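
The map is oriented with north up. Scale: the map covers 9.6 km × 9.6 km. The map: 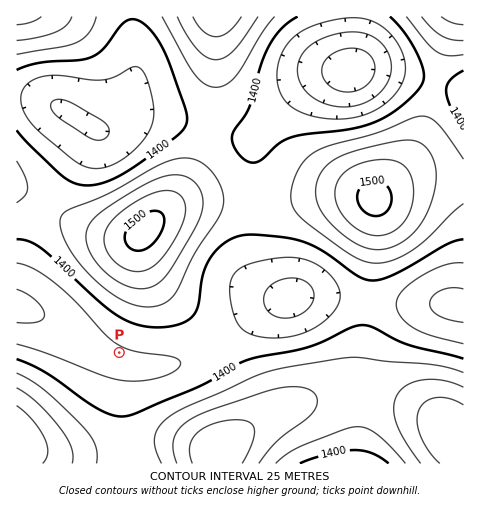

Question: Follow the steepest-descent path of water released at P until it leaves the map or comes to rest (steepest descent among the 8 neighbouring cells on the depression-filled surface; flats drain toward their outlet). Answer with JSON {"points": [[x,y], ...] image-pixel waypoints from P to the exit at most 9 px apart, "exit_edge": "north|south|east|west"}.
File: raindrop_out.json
{"points": [[119, 353], [110, 358], [101, 354], [91, 347], [82, 340], [73, 333], [63, 327], [54, 322], [45, 318], [35, 313], [26, 311], [17, 307]], "exit_edge": "west"}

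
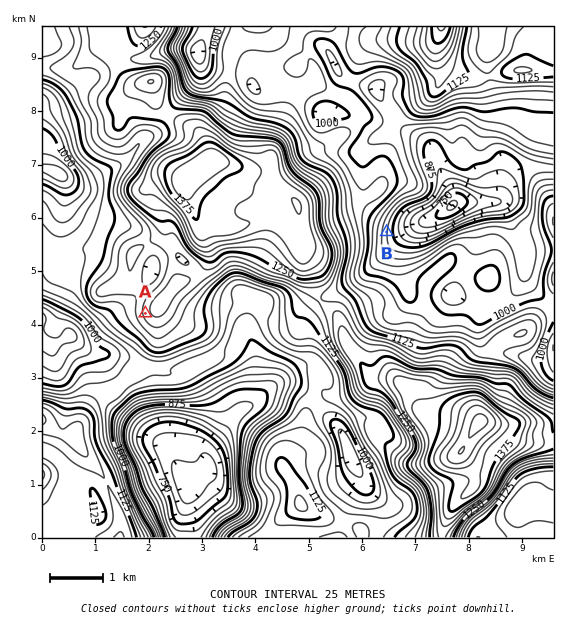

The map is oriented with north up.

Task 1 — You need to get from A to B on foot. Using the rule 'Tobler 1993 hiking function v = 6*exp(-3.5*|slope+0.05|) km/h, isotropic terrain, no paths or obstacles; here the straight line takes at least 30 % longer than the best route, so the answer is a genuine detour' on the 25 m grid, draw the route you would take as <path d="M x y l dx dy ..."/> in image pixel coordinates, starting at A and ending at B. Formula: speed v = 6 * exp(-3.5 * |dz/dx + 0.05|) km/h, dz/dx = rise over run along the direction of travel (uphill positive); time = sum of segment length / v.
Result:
<path d="M145 313l8-8 67-33 3-3 8-4 12 0 26 14 14 0 29 14 11 0 10-5 8-8 3-5 43-43"/>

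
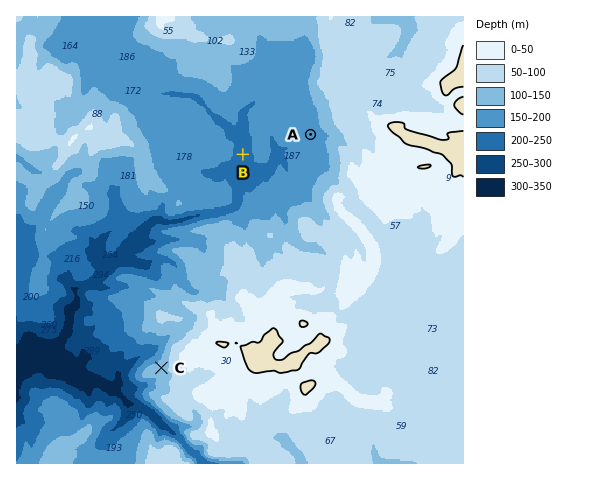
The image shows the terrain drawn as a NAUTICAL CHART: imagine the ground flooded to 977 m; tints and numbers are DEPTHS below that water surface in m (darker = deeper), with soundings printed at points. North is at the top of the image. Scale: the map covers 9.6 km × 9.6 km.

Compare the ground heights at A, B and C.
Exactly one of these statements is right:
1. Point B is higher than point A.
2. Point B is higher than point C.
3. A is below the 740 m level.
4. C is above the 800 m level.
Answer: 4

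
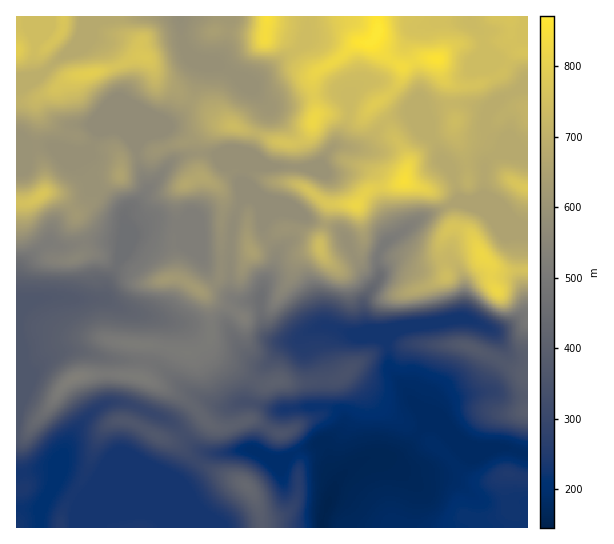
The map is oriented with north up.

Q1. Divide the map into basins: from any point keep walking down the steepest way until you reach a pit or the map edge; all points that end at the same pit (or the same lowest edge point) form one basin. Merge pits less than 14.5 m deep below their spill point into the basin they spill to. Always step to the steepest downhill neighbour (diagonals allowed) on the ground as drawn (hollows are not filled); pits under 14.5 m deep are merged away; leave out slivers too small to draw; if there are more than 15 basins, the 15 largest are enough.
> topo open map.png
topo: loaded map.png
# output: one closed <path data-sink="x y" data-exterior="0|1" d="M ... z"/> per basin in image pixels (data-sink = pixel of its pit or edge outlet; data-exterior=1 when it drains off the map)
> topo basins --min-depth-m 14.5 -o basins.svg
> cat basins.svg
<path data-sink="322 527" data-exterior="1" d="M527 16l-260 0-2 19 14 2 11 6 13 18 10 10 4 0-4 6 3 38-4 12-9 12-12 5-17-3-12-6-37-11-22-17-17-8-11-10-14-6-5-5-5-16-10-8-1-9-20-15-2-14-101 0-1 415 13 0 19-22 11-18 16-14 28-4 34 3 37 16 15 9 10 10 4 6-22 19-12 5 10 4 24 20 42 19 11 15 6 29 265 0z"/><path data-sink="41 527" data-exterior="1" d="M110 373l-31 3-9 4-11 11-11 18-19 22-13 2 0 94 245 1 0-10-5-19-11-15-42-19-24-20-10-4 12-5 20-17 2-2-4-6-16-14-34-17-12-4z"/><path data-sink="181 17" data-exterior="1" d="M266 16l-147 0 0 10 7 10 14 9 1 9 10 8 5 16 5 5 14 6 11 10 17 8 22 17 37 11 12 6 17 3 12-5 9-12 4-12-3-20 0-18 3-4-13-12-13-18-11-6-14-2z"/>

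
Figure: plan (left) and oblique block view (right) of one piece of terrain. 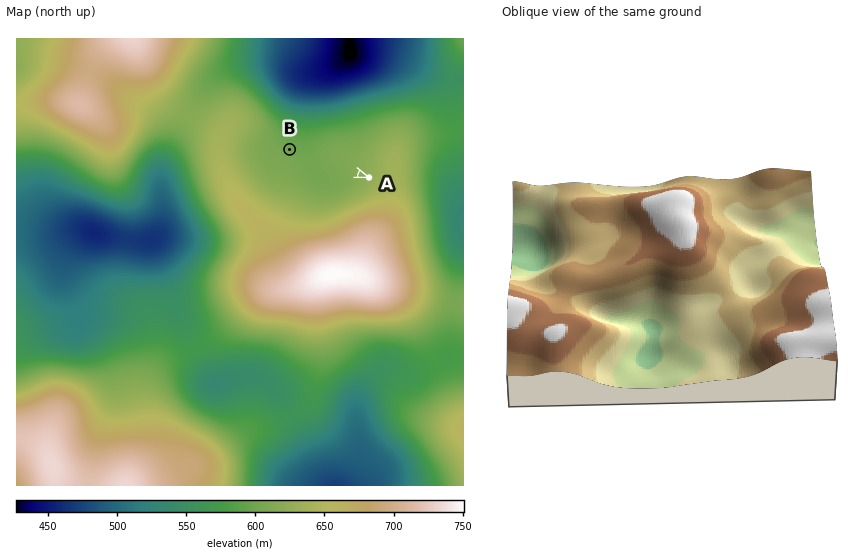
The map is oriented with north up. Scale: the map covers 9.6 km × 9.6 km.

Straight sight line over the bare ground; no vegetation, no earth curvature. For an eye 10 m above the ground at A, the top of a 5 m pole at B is visible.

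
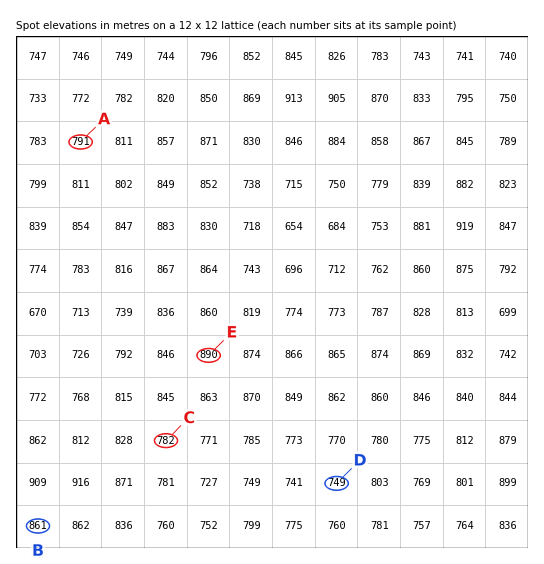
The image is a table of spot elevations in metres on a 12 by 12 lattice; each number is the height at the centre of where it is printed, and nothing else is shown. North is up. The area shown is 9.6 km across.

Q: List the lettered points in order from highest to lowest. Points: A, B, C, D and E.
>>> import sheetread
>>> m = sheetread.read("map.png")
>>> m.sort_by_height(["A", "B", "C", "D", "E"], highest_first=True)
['E', 'B', 'A', 'C', 'D']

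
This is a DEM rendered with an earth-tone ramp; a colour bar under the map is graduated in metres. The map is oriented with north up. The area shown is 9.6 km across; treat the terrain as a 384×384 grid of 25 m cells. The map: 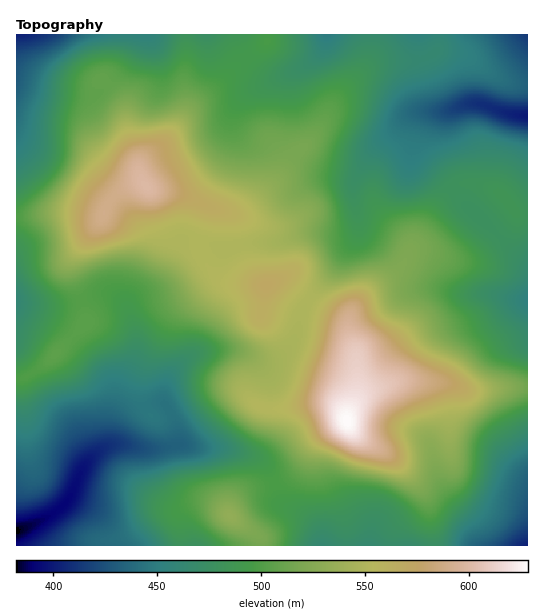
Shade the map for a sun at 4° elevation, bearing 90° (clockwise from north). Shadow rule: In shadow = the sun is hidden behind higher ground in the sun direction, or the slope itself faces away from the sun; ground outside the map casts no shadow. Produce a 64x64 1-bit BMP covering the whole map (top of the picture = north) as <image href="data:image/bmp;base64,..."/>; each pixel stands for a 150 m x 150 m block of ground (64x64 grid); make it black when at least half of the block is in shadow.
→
<image width="64" height="64" href="data:image/bmp;base64,Qk0+AgAAAAAAAD4AAAAoAAAAQAAAAEAAAAABAAEAAAAAAAACAAATCwAAEwsAAAIAAAAAAAAA////AAAAAAAAAAAAAAAAAAAAAAAAAAAAAAAAAAAAAAAAAACAAAAAAAAOAAAAAAAAAA4AAAAAAAAAgAAAAAAAAADAAAAAAAAAAOAAAAAAAAAAYAAAAAAAAAAAAAAAwAAAAAAAAAPAAAAAAAAAf4AAAAAAAAH/gAAAAAAAOf8AAAAAAAf4/wAAAAAAD/h+AAAAAAAf8H4AAAAAAD/gfgAAAAAAP8B+AAAAAAA/wD4AAAAAAA/APgAAAAAAA8A+AAAAAAAAQB4AAAAAAAAAHwAAAAAAAAAfAAAAAAAAAA8AAAAAAAAADwAAAAAAAAAHAAAAAAAAAAMAAAAAAAAAAAAAAAAAAAAAAAAAAAAAAAAAAAAAAAAAAAAAADgAAAAAAAAAeAAAAAAAAAB8AAAAAAAAAH4AAAAAAAAA/wAAAAAAAAB/AAAAAAAAAD8AAAAAAAAAPwAAAAAAAAA+AAAAAAAAAP8AAAAAAAAA/wAAAAAAAAD/AAAAAAAAAP+AAAAAAAAA/4AAAAAAAAB/mAAAAAAAAH8YAAAAAAAAfxgAAAAAAAA+GAAAAAAAAD4QAAAAAAAAHAAAAAAAAAAcAAAAAAAAABwAAAAAAAAAHAAAAAAAAAA8AAAAAAAAAD4AAAAAAAAAHgAAAAAAAAAOAAAAAAAAAAIAAAAAAAAAAAAAAAAAAAAAAAAAAAAAAA=="/>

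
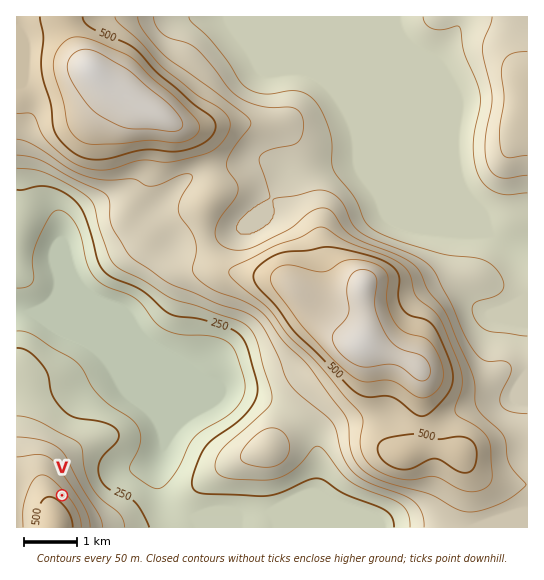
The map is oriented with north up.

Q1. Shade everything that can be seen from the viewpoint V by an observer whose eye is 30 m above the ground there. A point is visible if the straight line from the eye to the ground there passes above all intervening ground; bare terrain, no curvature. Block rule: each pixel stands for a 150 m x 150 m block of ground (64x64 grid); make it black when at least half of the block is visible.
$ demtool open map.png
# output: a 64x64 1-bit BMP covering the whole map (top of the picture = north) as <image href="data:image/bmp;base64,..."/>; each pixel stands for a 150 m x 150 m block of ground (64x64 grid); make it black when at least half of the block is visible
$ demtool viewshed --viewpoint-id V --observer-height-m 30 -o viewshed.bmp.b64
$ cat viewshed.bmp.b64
<image width="64" height="64" href="data:image/bmp;base64,Qk0+AgAAAAAAAD4AAAAoAAAAQAAAAEAAAAABAAEAAAAAAAACAAATCwAAEwsAAAIAAAAAAAAA////AAAAAAAAP////////wZ///////+DD////////4AP////////gA////////+AH////4///4Af////g/+HAB////+B/4MAH////wD/gAAP////AP+AAAf///8A/wAAB////wD+AAAP////APzAAB/w//+D/+AAf/D/////4AD/8f/////gAP///////+AA////////4AD////////gAP///////+AA////////wADw//////AAAED/////4AAAAf/////AAAAD/////8AAAA//////4AAAH/////zgAAA/////+OAAAP/////w8AAA/////+DwAAD/////wGAAAP////+AYAAA/////gAAAAD///+AAAAAAP///wAAAAAA////AAAAAAD///8AAAAAAP///4AAAAAA////gAAAAAD////AAAAAAP///+AAAAAA///+IAAAAAD///gAAAAAAP///AAAAAAA///+AAAAAAD///8AAAAAAP///4AAAAAA////wAAAAAD////gAAAAAP///+AAAAAA///wAAAAAAD//8AAAAAAAP//AAAAAAAA//wAAAAAAAB/+AAAAAAAAD/gAAAAAAAAP+AAAAAAAACfAAAAAAAAAMAAAAAAAAAAwAAAAAAAAADAAAAAAAAAAMAAAAAAAAAA4AAAAAAAAADgAAAAAAAAAA=="/>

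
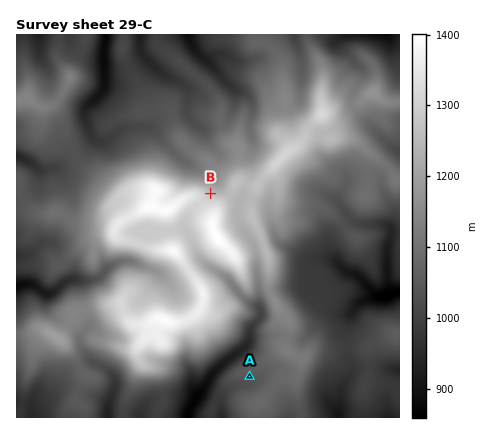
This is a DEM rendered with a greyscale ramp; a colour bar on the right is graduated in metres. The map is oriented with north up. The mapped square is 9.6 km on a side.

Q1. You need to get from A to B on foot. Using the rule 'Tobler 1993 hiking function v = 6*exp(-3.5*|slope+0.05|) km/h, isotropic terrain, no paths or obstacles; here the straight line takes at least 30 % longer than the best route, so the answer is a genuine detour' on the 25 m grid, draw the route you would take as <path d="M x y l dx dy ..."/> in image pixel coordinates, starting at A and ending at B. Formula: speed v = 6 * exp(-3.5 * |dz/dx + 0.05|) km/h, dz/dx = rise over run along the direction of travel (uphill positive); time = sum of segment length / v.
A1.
<path d="M250 376l12-26 0-20 6-12 0-12-10-20 0-24-12-24-2-2-16-32-4-4-14-6"/>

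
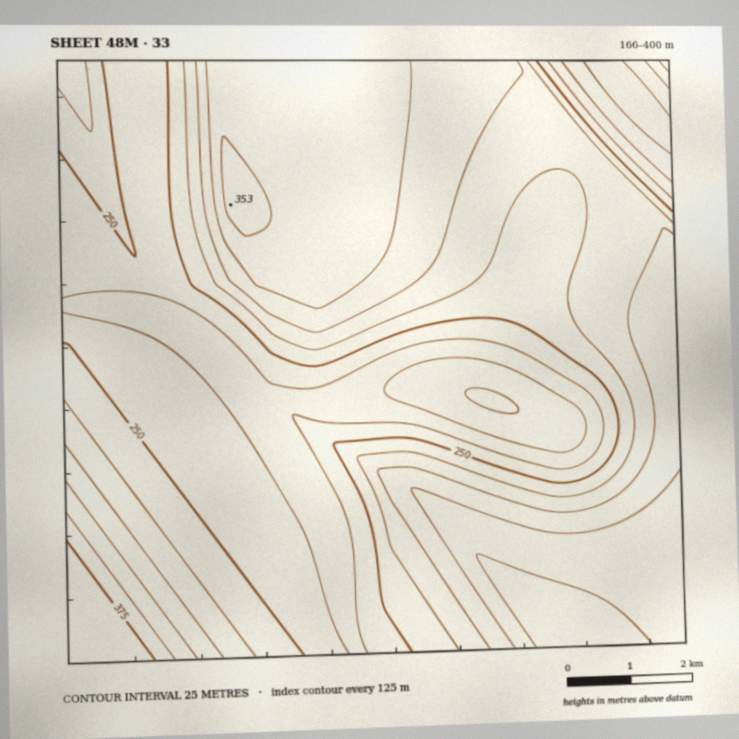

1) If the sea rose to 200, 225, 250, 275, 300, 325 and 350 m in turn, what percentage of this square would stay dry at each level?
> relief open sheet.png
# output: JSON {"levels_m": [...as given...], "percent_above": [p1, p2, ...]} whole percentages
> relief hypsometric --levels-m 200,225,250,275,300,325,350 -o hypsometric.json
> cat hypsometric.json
{"levels_m": [200, 225, 250, 275, 300, 325, 350], "percent_above": [95, 85, 66, 51, 35, 23, 5]}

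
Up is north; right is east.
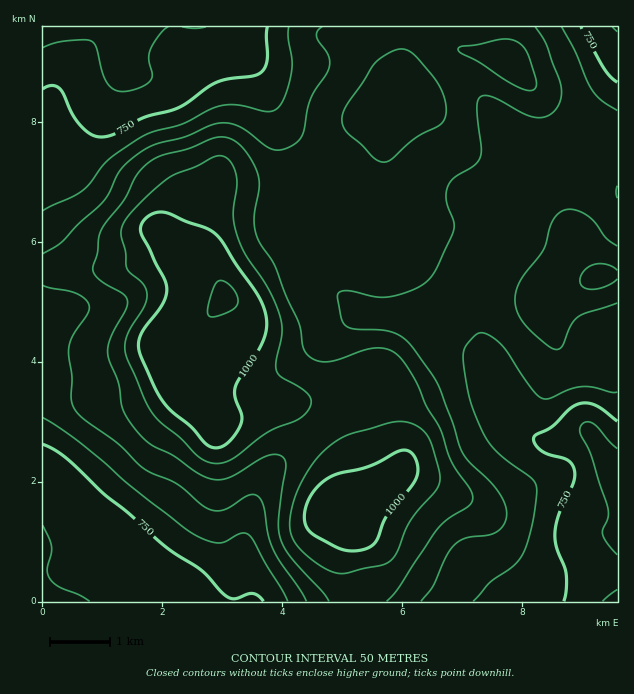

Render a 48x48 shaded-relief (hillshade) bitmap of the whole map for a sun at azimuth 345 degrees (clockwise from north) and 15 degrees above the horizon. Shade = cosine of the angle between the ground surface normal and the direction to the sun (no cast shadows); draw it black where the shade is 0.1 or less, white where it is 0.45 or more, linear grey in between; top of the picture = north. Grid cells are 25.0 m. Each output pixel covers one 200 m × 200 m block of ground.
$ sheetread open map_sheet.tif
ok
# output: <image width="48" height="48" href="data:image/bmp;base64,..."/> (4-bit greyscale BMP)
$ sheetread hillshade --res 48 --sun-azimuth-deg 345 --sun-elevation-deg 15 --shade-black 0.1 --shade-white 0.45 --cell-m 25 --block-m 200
<image width="48" height="48" href="data:image/bmp;base64,Qk32BAAAAAAAAHYAAAAoAAAAMAAAADAAAAABAAQAAAAAAIAEAAATCwAAEwsAABAAAAAAAAAAAAAAABEREQAiIiIAMzMzAERERABVVVUAZmZmAHd3dwCIiIgAmZmZAKqqqgC7u7sAzMzMAN3d3QDu7u4A////AGZmZmVVZmZVVVVEREVVRDRVZlVWZ2ZURGZmZmZVZmVVVVRDM0REMzRFZmVVZ3ZVVXd3d2ZmVVVVVVQyIzIiIjNFVVVVVnd2Znd3d3ZlVERFVVQyIyERIjMzREREVmeIh3d3d3ZlRDRFVVVDMzIiMzMzMzNEVWeIh3dmZmZURERERWdlRERERDMyIjNERVZ3d3dmZlVEREMzNXmXZVZlQzMzIjRFVEVmZnd2ZUREREQyNHmqh3d1QiIzM0VmVURFZ3d2VENEREQzNGm8uZiGQyI0RWd3ZURFZ3ZlVEMzREMiI2isy6mYdDI0aJmYdlRFd2VUREQzMyEAElebzKqql1RWiqqYiIZWdkREREQzMyAAATWKvLqrqXZnmqmZmqmHZTMzNERDMyEAABNXm7qquph3iZiJmZqYZDMzM0REMjMyERI1eaqqu6mHd4iIdmeHVDMzREVUIjVVQyI0V4mqq7qYd3eHUzNVQ0RFVWZUM0Z2ZVRFVniJmqqYd3d2UyESI2ZmZ3ZURGd3d3ZmZmd3iIiId3ZmVDEAE3eId3ZVVnd2Z4iIiHdmZniHd2ZVVUIAJId3d2ZVZmdmVWiZqph2Z4iIdmVVVUMjRXd3d2VWZmZlREaJq7upiJmYdmZmZVRFVoh3d3ZmdmVWUzRomrzMuqmId2ZmZlVmZ4iImamYd2VWVDNWiavN26mHd2ZmVVZmd4mZmszKmHZVVURWd4q8y5h3d3ZlREVVVXiZmr3sqYdUVWZ3d3iJiHZmZ3dlVURDM1Z3d5vMqYhlVneIh3ZlVURFZnd3d2UyETNERFaJmIiHeJiIh2VUMzNEVmeImYZCETM0RDRXd3eJmph3dlVEMzREVWeJmZh1Q2ZmZlVVZmeJqph2ZVVVREVVVVaJqYmpiKmYiHdmZneJmZh3ZmZmZVVVVVV4mYiru6qpmHZmeJmZiIh3eIiHdmVVVVVomHeJq6qqqYd3iaqod3h3eIiIdmZmZmZniId3iaq7zLupmqqXZmd3d3iId2Zmd3d3iZiIiaq8zd3cuqmGVVZmVWZ3d2Znd3d3eJmZmKq7zM3cuZh2VFVVVVVnd2Zmd3d3eImId5mqu7u7qYh2VVZmZmVmd2ZmZmZ3d3d2Zniau8zLqZh3d3eIh3ZmZmZlVVVnd3d2VWaJvO7t3LqYiImZmHdmZmZVRFZnd4h3ZVZ5re///+3LqZqpmHdmZVVVVWZ3d3d3Zmd4rN/////tyqqph3ZmZURFVmd2Zmd3d3eIms3v///+y6qph3ZmZVRFVmZlREZ3iIiIiazd7u7ty6qZiId2ZmVVZmZUMzVnmZh3iJq7zN3cuqqZmZmHd3ZmZlQzIzVomph3eJmqqrzMuqqZmqqYh3d3ZUMzNFZ4mpmHd4mIiau7uqmZmZmZiIiHVDMzVnd4mamId3h3d4mqqpmIiIiJmIiGVERVZ3d4iKqYdniHd4iZmIiHd3eJqZiHZmeIh3eIiJmYdniYh4iIiIh3d3eJqpmIiJqqmIiIiJmYd3iZiIiIiIiHd3iIqqmZmau7mIiIiA=="/>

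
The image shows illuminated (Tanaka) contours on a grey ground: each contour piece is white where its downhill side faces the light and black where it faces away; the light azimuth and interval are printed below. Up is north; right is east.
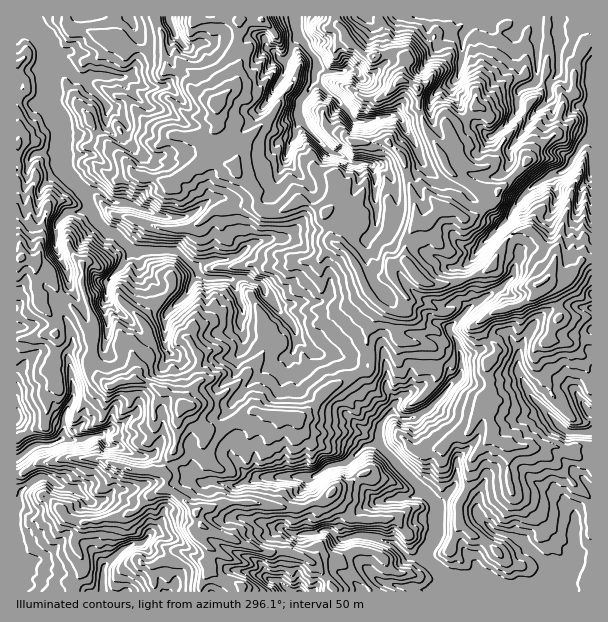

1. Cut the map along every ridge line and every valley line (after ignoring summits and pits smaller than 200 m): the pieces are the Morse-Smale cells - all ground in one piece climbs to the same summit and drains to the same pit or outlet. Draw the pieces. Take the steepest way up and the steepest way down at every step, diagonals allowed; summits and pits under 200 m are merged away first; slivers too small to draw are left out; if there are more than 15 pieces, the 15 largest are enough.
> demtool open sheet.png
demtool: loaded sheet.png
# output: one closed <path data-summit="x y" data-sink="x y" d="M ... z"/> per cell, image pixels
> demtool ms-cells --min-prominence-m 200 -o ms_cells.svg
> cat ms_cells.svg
<path data-summit="546 279" data-sink="545 591" d="M530 230l-8 0-10 5-7 7-11 21-8 8-21 9-19 4-15 0-11-4-13-18-11 0-5 2 0 9-2 3-11 2-12 9 1 4 15 17-15 25 1 33-10 9 18 27 14 12-10 11-1 18-13 2-20 17 3 8 17 21 11 9 3 1-15 5-7 7 0 23-10 3 7 18 21 21-13 14 229-1 0-331-10 0-16 22-11 1-8-5 7-15 0-9-6-4z"/><path data-summit="546 279" data-sink="17 17" d="M239 16l-222 0-1 170 5 1 5-4 2-19 7-10 25-3 2 17-22 23-3 18 4 5 16 8 11-10 12 0 10-4 6 11 12 13 6 2 20 18 4 0 2 14 37 36 9-6 12-22 11 4 22 0 11 28 0 11-2 6 2 10 4 4 6 1 18 16 9 4 9-2 6-5 3-13 17 16 22 1 9 3 11 14 4 1 8-7-1-33 15-27-15-15-17-36-19-15 0-13-6-12 1-3-21-10-8 0-19 10-17-1-3-4 0-7-5-11-17-16-1-6-7-3-5-5-6-24 0-30 3-6 16-15 2-22-3-5 0-7 5-17z"/><path data-summit="546 279" data-sink="489 17" d="M591 16l-255 1 1 7 7 8 6 12 13 10 8 2 25-2 12 8-5 7-1 11 16 9 2 22 4 14 16 27 6 15 13 11 15 8 17 2 7 4-4 11-20 14-9 1-13-8-9-2-15 15-13 1-9 19-2 15 16 22 11 4 15 0 19-4 18-8 11-9 11-21 11-10 6-2 11 2 9 13 12 9 0 9-7 15 8 5 11-1 16-22 10-2z"/><path data-summit="546 279" data-sink="296 17" d="M335 16l-72 0-2 3-21 1 0 13-5 17 0 7 3 5-2 22-16 15-3 6 0 30 6 24 5 5 5 0 3 9 17 16 3 5 2 13 3 4 17 1 19-10 8 0 21 10-1 3 6 12 0 13 19 15 11 20 3 10 2 1 12-8 11-2 2-3 1-9 14-3 0-18 10-20 12 0 15-15 9 2 13 8 9-1 20-14 4-11-7-4-17-2-19-11-9-8-6-15-16-27-4-14-2-22-16-9 0-6 6-12-12-8-10 0-8 2-15-2-13-10-6-12-7-8z"/><path data-summit="183 407" data-sink="17 17" d="M60 151l-25 3-7 10-2 19-10 5 0 70 7 0 12 2 15 10 8 24 16 15 11 20 11 6-4 28 5 11 10 11 4 1 8-4 9-2 12 0 10 4 24 12 9 10 5 0 18 27 6-5 10-1 32-17 22 6 26 0 28-28 28-14-13-16-9-3-22-1-17-16-3 13-6 5-9 2-9-4-18-16-6-1-4-4-2-10 2-6 0-11-11-28-22 0-11-4-12 22-9 6-37-36-2-14-4 0-20-18-6-2-12-13-6-11-10 4-12 0-11 10-16-8-4-5 3-18 22-23z"/><path data-summit="183 407" data-sink="17 584" d="M23 258l-7 2 0 160 8 9 7 18-15 12 0 44 3-3 1-9 15-11 7-4 15 10 17 2 18 14 8 10 3 10 0 12-6 14 0 6 7 11 19-17 9-4 11 0 6 6 10 3 4 5 0 14-3 9 4 11 36 0 2-10 6-10 0-12 3-11-13-15 0-4 4-5-6-13-17-16-13-7 2-10-6-6 13-24 3-14 0-18 6-10-10-11-28-14-18-2-9 2-8 4-4-1-10-11-5-11 4-28-11-6-11-20-16-15-8-24-15-10z"/><path data-summit="183 407" data-sink="545 591" d="M357 374l-27 14-25 27-8 3-30-3-13-5-32 17-10 1-6 5-12-14-4-11-5-2-7 11 0 18-3 14-13 24 6 6-2 10 7 3 15 12 8 8 4 12 4 4 63 25 23-1 12 4 15 9 9 12 7-5 8 0 6 4 15 16 14-14-21-21-7-18 10-3 0-23 7-7 15-5-3-1-11-9-17-21-3-8 20-17 13-2 1-18 10-11-14-12z"/><path data-summit="546 279" data-sink="17 584" d="M44 476l-9 4-12 8-7 16 1 88 146-1-3-10 3-9 0-14-4-5-10-3-6-6-11 0-9 4-19 17-7-11 0-6 6-14 0-12-5-13-24-21-17-2z"/><path data-summit="183 407" data-sink="299 591" d="M203 526l-5 4 0 4 13 15-3 20 10 8 24 9 1 6 69 0 14-14-9-13-15-9-12-4-23 1-51-19z"/><path data-summit="183 407" data-sink="545 591" d="M209 570l-7 12-1 10 41-1 0-5-18-6z"/><path data-summit="546 279" data-sink="545 591" d="M341 572l-8 0-7 6 9 14 26-1-14-15z"/><path data-summit="546 279" data-sink="17 584" d="M17 421l0 37 14-11-7-18z"/><path data-summit="546 279" data-sink="299 591" d="M327 578l-6 4-8 9 20 1 1-4z"/>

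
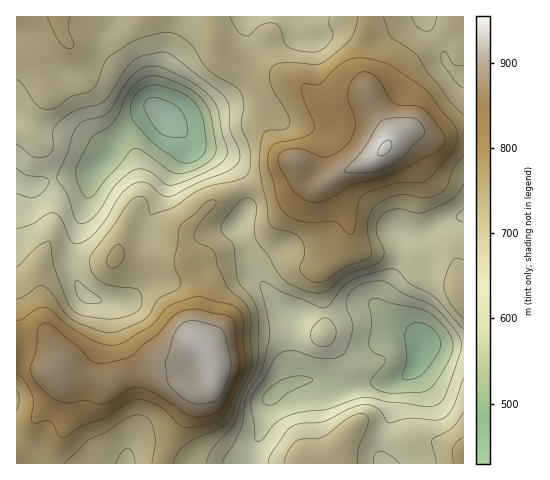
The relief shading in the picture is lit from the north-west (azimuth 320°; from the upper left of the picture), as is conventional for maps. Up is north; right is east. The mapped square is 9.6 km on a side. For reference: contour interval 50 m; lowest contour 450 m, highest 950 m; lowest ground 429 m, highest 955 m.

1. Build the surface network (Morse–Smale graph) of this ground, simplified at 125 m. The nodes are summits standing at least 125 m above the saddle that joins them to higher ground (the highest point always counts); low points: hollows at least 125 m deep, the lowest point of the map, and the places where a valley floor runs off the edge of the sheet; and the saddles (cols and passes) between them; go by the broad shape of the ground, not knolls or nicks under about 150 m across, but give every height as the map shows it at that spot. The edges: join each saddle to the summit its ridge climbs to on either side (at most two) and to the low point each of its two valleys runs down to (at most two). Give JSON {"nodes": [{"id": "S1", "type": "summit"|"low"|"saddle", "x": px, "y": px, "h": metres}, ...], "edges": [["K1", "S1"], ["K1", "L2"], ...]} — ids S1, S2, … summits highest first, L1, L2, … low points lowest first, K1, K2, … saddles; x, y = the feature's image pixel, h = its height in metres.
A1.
{"nodes": [
{"id": "S1", "type": "summit", "x": 385, "y": 148, "h": 955},
{"id": "S2", "type": "summit", "x": 203, "y": 347, "h": 939},
{"id": "S3", "type": "summit", "x": 463, "y": 454, "h": 777},
{"id": "L1", "type": "low", "x": 162, "y": 117, "h": 429},
{"id": "L2", "type": "low", "x": 419, "y": 351, "h": 476},
{"id": "K1", "type": "saddle", "x": 166, "y": 451, "h": 765},
{"id": "K2", "type": "saddle", "x": 245, "y": 188, "h": 717},
{"id": "K3", "type": "saddle", "x": 252, "y": 455, "h": 612},
{"id": "K4", "type": "saddle", "x": 53, "y": 180, "h": 601}],
"edges": [["K1", "S2"], ["K1", "L1"], ["K1", "L2"], ["K2", "S1"], ["K2", "S2"], ["K2", "L1"], ["K2", "L2"], ["K3", "S2"], ["K3", "S3"], ["K3", "L2"], ["K4", "S1"], ["K4", "S2"], ["K4", "L1"]]}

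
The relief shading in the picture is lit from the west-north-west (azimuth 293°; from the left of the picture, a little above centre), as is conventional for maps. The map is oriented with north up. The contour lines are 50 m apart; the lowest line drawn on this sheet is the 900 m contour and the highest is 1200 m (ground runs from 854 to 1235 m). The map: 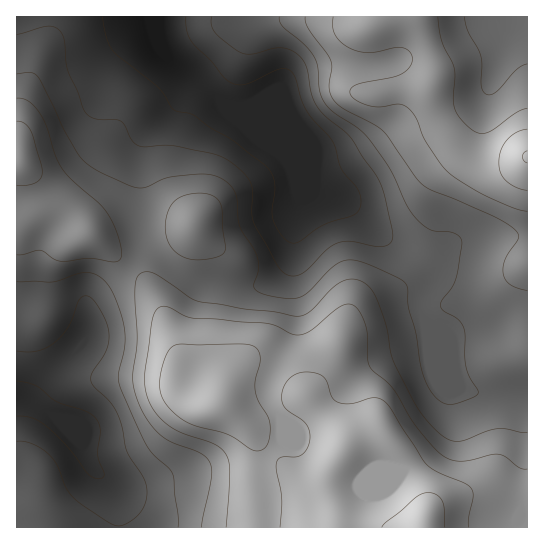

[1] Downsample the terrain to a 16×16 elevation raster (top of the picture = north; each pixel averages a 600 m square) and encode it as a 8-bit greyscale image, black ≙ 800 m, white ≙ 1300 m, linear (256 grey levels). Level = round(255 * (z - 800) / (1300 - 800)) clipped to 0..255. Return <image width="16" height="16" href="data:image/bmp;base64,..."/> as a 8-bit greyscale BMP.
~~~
<image width="16" height="16" href="data:image/bmp;base64,Qk02BQAAAAAAADYEAAAoAAAAEAAAABAAAAABAAgAAAAAAAABAAATCwAAEwsAAAABAAAAAAAAAAAAAAEBAQACAgIAAwMDAAQEBAAFBQUABgYGAAcHBwAICAgACQkJAAoKCgALCwsADAwMAA0NDQAODg4ADw8PABAQEAAREREAEhISABMTEwAUFBQAFRUVABYWFgAXFxcAGBgYABkZGQAaGhoAGxsbABwcHAAdHR0AHh4eAB8fHwAgICAAISEhACIiIgAjIyMAJCQkACUlJQAmJiYAJycnACgoKAApKSkAKioqACsrKwAsLCwALS0tAC4uLgAvLy8AMDAwADExMQAyMjIAMzMzADQ0NAA1NTUANjY2ADc3NwA4ODgAOTk5ADo6OgA7OzsAPDw8AD09PQA+Pj4APz8/AEBAQABBQUEAQkJCAENDQwBEREQARUVFAEZGRgBHR0cASEhIAElJSQBKSkoAS0tLAExMTABNTU0ATk5OAE9PTwBQUFAAUVFRAFJSUgBTU1MAVFRUAFVVVQBWVlYAV1dXAFhYWABZWVkAWlpaAFtbWwBcXFwAXV1dAF5eXgBfX18AYGBgAGFhYQBiYmIAY2NjAGRkZABlZWUAZmZmAGdnZwBoaGgAaWlpAGpqagBra2sAbGxsAG1tbQBubm4Ab29vAHBwcABxcXEAcnJyAHNzcwB0dHQAdXV1AHZ2dgB3d3cAeHh4AHl5eQB6enoAe3t7AHx8fAB9fX0Afn5+AH9/fwCAgIAAgYGBAIKCggCDg4MAhISEAIWFhQCGhoYAh4eHAIiIiACJiYkAioqKAIuLiwCMjIwAjY2NAI6OjgCPj48AkJCQAJGRkQCSkpIAk5OTAJSUlACVlZUAlpaWAJeXlwCYmJgAmZmZAJqamgCbm5sAnJycAJ2dnQCenp4An5+fAKCgoAChoaEAoqKiAKOjowCkpKQApaWlAKampgCnp6cAqKioAKmpqQCqqqoAq6urAKysrACtra0Arq6uAK+vrwCwsLAAsbGxALKysgCzs7MAtLS0ALW1tQC2trYAt7e3ALi4uAC5ubkAurq6ALu7uwC8vLwAvb29AL6+vgC/v78AwMDAAMHBwQDCwsIAw8PDAMTExADFxcUAxsbGAMfHxwDIyMgAycnJAMrKygDLy8sAzMzMAM3NzQDOzs4Az8/PANDQ0ADR0dEA0tLSANPT0wDU1NQA1dXVANbW1gDX19cA2NjYANnZ2QDa2toA29vbANzc3ADd3d0A3t7eAN/f3wDg4OAA4eHhAOLi4gDj4+MA5OTkAOXl5QDm5uYA5+fnAOjo6ADp6ekA6urqAOvr6wDs7OwA7e3tAO7u7gDv7+8A8PDwAPHx8QDy8vIA8/PzAPT09AD19fUA9vb2APf39wD4+PgA+fn5APr6+gD7+/sA/Pz8AP39/QD+/v4A////AGRbS0lYdJWut8TExNTHraRbSzZAXHGRrrXAvbq+tqqhTTkzT3CFn7KyvMW/r42OjzMwOF+ZusK3sri8uo5ucXM0PU11r7zAs7O0qpxyZWhtS0NHcKm0tLKorKeHaWVseF1TSHCdnJiSiJWfgGZlanNjXlp5h3pyaFxwh3JlZm59fYKCfHuCfGNATV9YXmVtgoyNjXZ7kX1NLzM6SGJqcoSUinhqbnxwRywrMk90hZiqn3liV1dXTjYqKz9miZ2mv5JnUkxBOjAqKjdgg5eel6h2V0hFNSwsLCxfk5ugnYWKYE8+MyIlPEI9bZGWnZuBfU5LOSUdN05WZIijqKORfXk="/>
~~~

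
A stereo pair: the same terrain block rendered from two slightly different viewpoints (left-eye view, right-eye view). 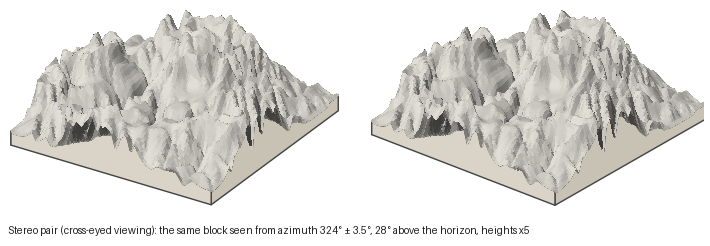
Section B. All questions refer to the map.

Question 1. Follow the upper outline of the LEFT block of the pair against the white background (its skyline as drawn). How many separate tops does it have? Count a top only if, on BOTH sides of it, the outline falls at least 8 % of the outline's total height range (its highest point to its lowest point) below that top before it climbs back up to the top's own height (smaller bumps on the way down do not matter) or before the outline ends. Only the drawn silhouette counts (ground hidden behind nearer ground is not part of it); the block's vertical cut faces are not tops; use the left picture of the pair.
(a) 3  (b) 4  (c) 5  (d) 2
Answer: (a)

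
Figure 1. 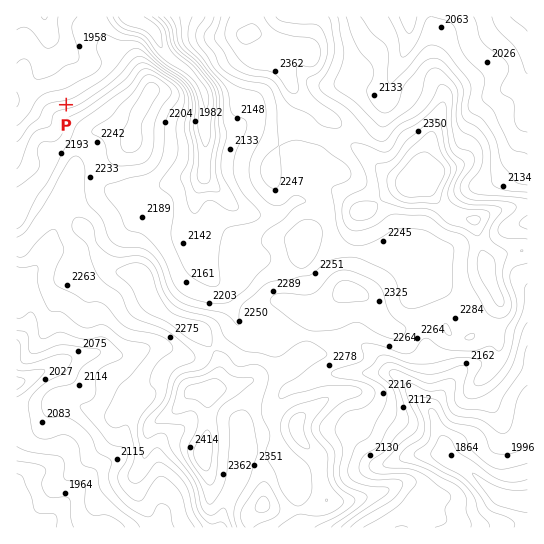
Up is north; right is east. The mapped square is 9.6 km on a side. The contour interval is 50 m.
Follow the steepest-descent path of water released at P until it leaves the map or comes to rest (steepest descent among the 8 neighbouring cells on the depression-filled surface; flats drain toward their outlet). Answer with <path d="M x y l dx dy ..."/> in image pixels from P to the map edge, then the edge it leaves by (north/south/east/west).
<path d="M66 105l0-19-3-4-16-16 0-39-1-1 0-5-1-2 0-2"/>
exit: north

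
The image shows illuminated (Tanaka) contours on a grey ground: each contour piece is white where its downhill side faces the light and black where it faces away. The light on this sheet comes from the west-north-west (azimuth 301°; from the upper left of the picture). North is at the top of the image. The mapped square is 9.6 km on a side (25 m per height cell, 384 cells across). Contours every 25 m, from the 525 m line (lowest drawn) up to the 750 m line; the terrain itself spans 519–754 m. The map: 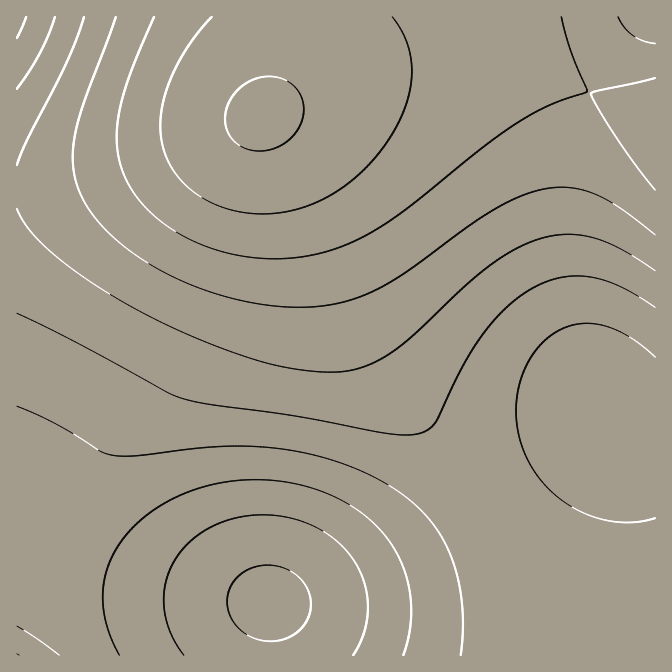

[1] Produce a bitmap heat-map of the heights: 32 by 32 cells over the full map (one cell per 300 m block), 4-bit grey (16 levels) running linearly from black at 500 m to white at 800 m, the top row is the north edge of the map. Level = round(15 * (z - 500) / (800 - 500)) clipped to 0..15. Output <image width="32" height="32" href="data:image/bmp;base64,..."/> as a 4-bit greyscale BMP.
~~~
<image width="32" height="32" href="data:image/bmp;base64,Qk12AgAAAAAAAHYAAAAoAAAAIAAAACAAAAABAAQAAAAAAAACAAATCwAAEwsAABAAAAAAAAAAAAAAABEREQAiIiIAMzMzAERERABVVVUAZmZmAHd3dwCIiIgAmZmZAKqqqgC7u7sAzMzMAN3d3QDu7u4A////ADRERDMiIREiIzRFVVVVVVVEREMzIhEREiM0RVVVVVVVRERDMiIRERIiNEVVVVVVVUREQzIiERESIzRFVWVVVVVEREMzIiEREiM0RVVlVVVVREREMyIiIiIzRFVVZVVVVUREREMzIiIjNERVVlVVVVVEREREMzMzM0RFVWZVVVVVRFVURERERERFVVZmVVVVVUVVVVVURERVVVZmZlVVVVVVVVVVVVVVVWZmZmZVVUREVVVVZmZmZmZmZmZmVVRERFVVZmZmZmd3d3dmZlVURERVZmZmd3d3d3d3dmZVVERFZmZmZ3d3eIiHd3dmVVRERWZmZ3d3iIiIiId3ZmVVVVVmZ3d3iIiIiIiId3ZmVVVWZ3d3iIiZmZmZiId3ZmVWZnd3iIiZmZmZmZiId3ZmZmd3eIiZmaqqqqmZmIh3d3d3eIiJmaqqqqqqqZmIh3d3iHiImaqru7u7qqqZmIiIiImIiZqqu7u7u7uqqZmYiImZiImaq7zMzMu7uqqpmZmZmoiZqrvMzMzMy7uqqpmZmaqImaq7zM3czMy7uqqqqqqqeImqu8zN3czMu7uqqqqqq3iJqrvMzd3MzLu7uqqqqqpniZq7zM3dzMzLu7uqqqqqZ4iaq7zMzMzMy7u7qqqqqmZ4mau8zMzMzLu7u6qqqZlWeImqu8zMzMu7u7uqqqmY"/>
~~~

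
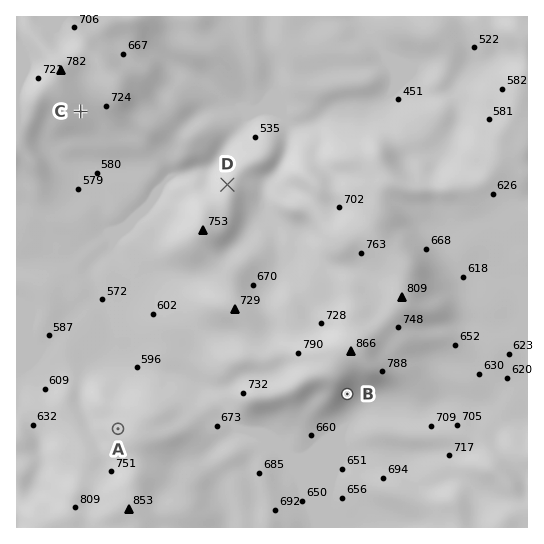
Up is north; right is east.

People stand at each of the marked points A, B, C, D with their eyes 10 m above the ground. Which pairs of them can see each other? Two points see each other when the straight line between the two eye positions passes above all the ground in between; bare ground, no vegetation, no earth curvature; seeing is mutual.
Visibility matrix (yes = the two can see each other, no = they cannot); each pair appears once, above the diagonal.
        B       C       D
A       no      yes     no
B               no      no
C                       yes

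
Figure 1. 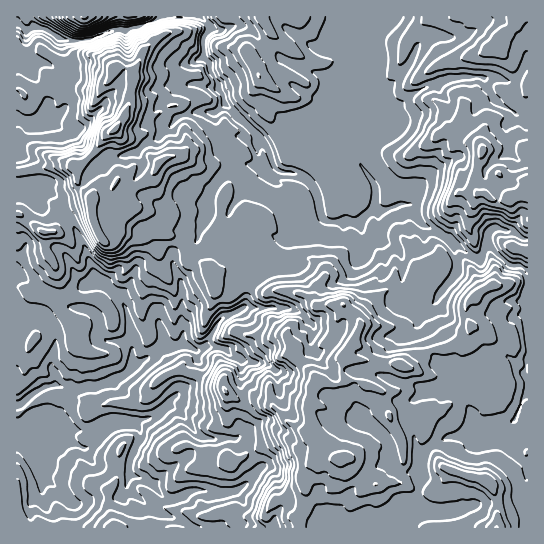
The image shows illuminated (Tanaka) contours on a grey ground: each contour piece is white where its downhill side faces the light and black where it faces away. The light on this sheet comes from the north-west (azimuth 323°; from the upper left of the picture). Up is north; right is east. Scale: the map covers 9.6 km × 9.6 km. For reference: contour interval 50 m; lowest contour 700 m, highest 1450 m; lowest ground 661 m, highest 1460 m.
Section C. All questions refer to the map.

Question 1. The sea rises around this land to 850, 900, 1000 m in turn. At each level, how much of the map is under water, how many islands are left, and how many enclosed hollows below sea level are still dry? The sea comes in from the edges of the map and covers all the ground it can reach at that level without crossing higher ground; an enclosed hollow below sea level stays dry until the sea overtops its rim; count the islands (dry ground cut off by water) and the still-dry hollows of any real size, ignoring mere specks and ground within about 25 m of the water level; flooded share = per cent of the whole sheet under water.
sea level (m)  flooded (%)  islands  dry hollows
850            12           0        0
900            18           0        0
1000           28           0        0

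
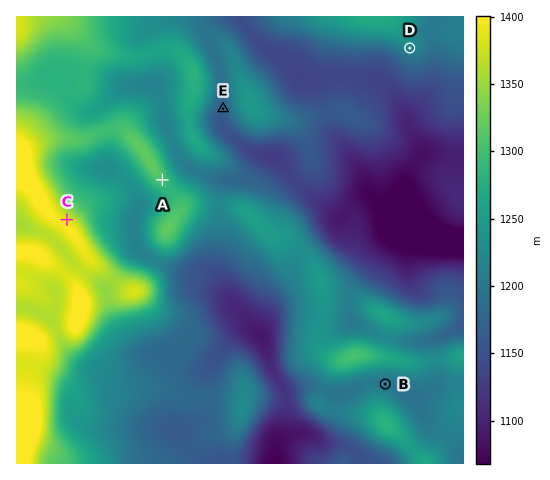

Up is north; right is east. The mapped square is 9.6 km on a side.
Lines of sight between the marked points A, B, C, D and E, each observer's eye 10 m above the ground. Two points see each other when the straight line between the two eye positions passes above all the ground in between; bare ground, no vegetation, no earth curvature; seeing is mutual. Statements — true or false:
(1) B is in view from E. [false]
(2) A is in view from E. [false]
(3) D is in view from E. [false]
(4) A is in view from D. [true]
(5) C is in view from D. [true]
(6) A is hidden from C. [false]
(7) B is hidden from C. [true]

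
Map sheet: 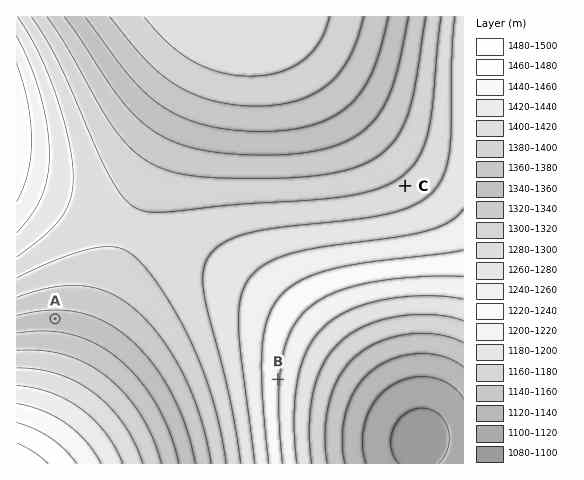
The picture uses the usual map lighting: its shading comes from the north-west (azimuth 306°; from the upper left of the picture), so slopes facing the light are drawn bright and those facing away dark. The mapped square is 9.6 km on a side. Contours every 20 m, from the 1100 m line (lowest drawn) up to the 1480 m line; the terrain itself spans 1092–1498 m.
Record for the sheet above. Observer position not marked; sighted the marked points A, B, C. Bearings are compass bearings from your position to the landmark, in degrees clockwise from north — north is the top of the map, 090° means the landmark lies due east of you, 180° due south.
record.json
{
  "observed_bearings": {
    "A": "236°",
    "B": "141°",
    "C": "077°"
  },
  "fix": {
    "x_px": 167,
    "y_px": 242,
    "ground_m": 1295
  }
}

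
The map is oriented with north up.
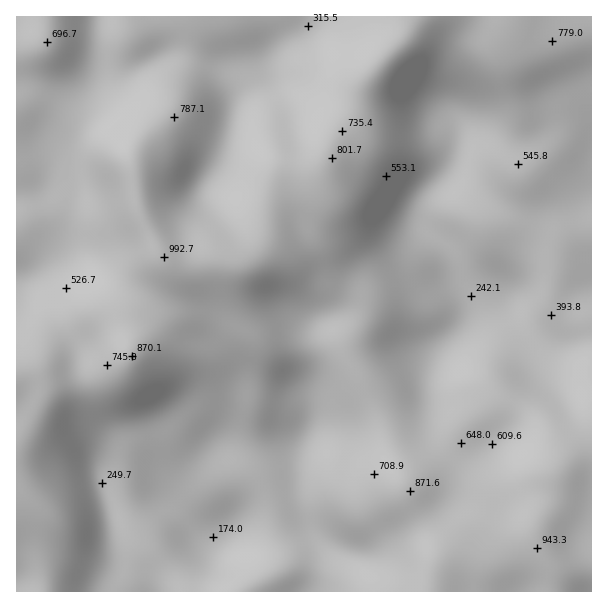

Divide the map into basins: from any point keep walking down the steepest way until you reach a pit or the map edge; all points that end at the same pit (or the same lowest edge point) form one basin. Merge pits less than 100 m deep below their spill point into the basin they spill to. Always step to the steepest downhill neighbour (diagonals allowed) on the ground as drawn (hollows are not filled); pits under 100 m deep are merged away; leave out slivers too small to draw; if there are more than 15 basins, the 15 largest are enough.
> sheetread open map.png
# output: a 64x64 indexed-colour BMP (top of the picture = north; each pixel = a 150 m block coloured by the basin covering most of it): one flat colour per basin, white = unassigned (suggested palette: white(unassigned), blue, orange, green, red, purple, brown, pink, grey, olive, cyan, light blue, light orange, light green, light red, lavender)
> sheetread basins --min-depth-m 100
<image width="64" height="64" href="data:image/bmp;base64,Qk12CAAAAAAAAHYAAAAoAAAAQAAAAEAAAAABAAQAAAAAAAAIAAATCwAAEwsAABAAAAAAAAAA////ALR3HwAOf/8ALKAsACgn1gC9Z5QAS1aMAMJ34wB/f38AIr28AM++FwDox64AeLv/AIrfmACWmP8A1bDFACIiIiIiIiIiIiIiIiIiIiIiIiIiIiIiIiIiIiIiIiIiIiIiIiIiIiIiIiIiIiIiIiIiIiIiIiIiIiIiIiIiIiIiIiIiIiIiIiIiIiIiIiIiIiIiIiIiIiIiIiIiIiIRESIiIiIiIiIiIiIiIiIiIiIiIiIiIiIiIRERESIiIRERIiIiIiIiIiIiIiIiIiIiIiIiIiIiIiIhERERESIREREiIiIiIiIiIiIiIiIiIiIiIiIiIiIiIiERERERERERESIiIiIiIiIiIiIiIiIiIiIiIiIiIiIiIRERERERERERIiIiIiIiIiIiIiIiIiIiIiIiIiIiIiIREREREREREREiIiIiIiIiIiIiIiIiIiIiIiIiIiIiIhERERERERERESIiIiIiIiIiIiIiIiIiIiIiIiIiIiIhERERERERERERIiIiIiIiIiIiIiIiIiIiIiIiIiIiIhEREREREREREREiIiIiIiIiIiIiIiIiIiIiIiIiIiIiERERERERERERESIiIiIiIiIiIiIiIiIiIiIiIiIiIiERERERERERERERIiIiIiIiIiIiIiIiIiIiIiIiIiIiIREREREREREREREiIiIiIiIiIiIiIiIiIiIiIiIiIiIRERERERERERERESIiIiIiIiIiIiIiIiIiIiIiIiIiIhERERERERERERERIiIiIiIiIiIiIiIiIiIiIiIiIiIiEREREREREREREREiIiIiIiIiIiIiIiIiIiIiIiIiIiIRERERERERERERESIiIiIiIiIiIiIiIiIiIiIiIiIiIRERERERERERERERIiIiIiIiIiIiIiIiIiIiIiIiIiIhEREREREREREREREiIiIiIiIiIiIiIiIiIiIiIiIiIiERERERERERERERESIiIiIiIiIiIiIiIiIiIiIiIiIiERERERERERERERERIiIiIiIiIiIiIiIiIiIiIiIiIiIREREREREREREREREiRERCIiIiIiIiIiIiIiIiIiIiIREREREREREREREREUREREREIiIiIiIiIiIiIiIiIiIRERERERERERERERERREREREREIiIiIiIiIiIiIiIiIhERERERERERERERERFERERERERCIiIiIiIiIiIiIiIhEREREREREREREREREUREREREREQiIiIiIiIiIiIiIiERERERERERERERERERRERERERERCIiIiIiIiIiIiIiIRERERERERERERERERFEREREREREQiIiIiIiIiIiIiIhEREREREREREREREREUREREREREREIiIiIiIiIiIiIhERERERERERERERERERRERERERERERCIiIiIiIiIiIiERERERERERERERERERFEREREREREREIiIiIiIiIiIiEREREREREREREREREREUREREREREREQiIiIiIiIiIiIRERERERERERERERERERREREREREREREIiIiIiIiIiERERERERERERERERERERFEREREREREREQiIiIiIiIiEREREREREREREREREREREUREREREREREQzMyMzMiIiERERERERERERERERERERERREREREREREQzMzMzMzERERERERERERERERERERERERFERERERERERDMzMzMzMREREREREREREREREREREREREURERERERERDMzMzMzMzERERERERERERERERERERERERREREREREREMzMzMzMzMRERERERERERERERERERERERFEREREREREMzMzMzMzMxEREREREREREREREREREREREUREREREREQzMzMzMzMzERERERERERERERERERERERERRERERERERDMzMzMzMzMxERERERERERERERERERERERFEREREREREMzMzMzMzMzEREREREREREREREREREREREUREREREREQzMzMzMzMzMzExERERERERERERERERERERREREREREQzMzMzMzMzMzMzMRERERERERERERERERERFERERERERDMzMzMzMzMzMzMxEREREREREREREREREREUREREREREMzMzMzMzMzMzMzMRERERERERERERERERERREREREREMzMzMzMzMzMzMzMzERERERERERERERERERFEREREREMzMzMzMzMzMzMzMzMxEREREREREREREREREURERERDMzMzMzMzMzMzMzMzMzERERERERERERERERERRERERDMzMzMzMzMzMzMzMzMzMxERERERERERERERERFERERDMzMzMzMzMzMzMzMzMzMzEREREREREREREREREUREQzMzMzMzMzMzMzMzMzMzMzMRERERERERERERERERRERDMzMzMzMzMzMzMzMzMzMzMzERERERERERERERERFERDMzMzMzMzMzMzMzMzMzMzMzMREREREREREREREREUREMzMzMzMzMzMzMzMzMzMzMzMzERERERERERERERERREQzMzMzMzMzMzMzMzMzMzMzMzMRERERERERERERERFEQzMzMzMzMzMzMzMzMzMzMzMzMzEREREREREREREREURDMzMzMzMzMzMzMzMzMzMzMzMzMxERERERERERERERMzMzMzMzMzMzMzMzMzMzMzMzMzMzMREREREREREREREzMzMzMzMzMzMzMzMzMzMzMzMzMzMzERERERERERERETMzMzMzMzMzMzMzMzMzMzMzMzMzMzMxERESIiERERER"/>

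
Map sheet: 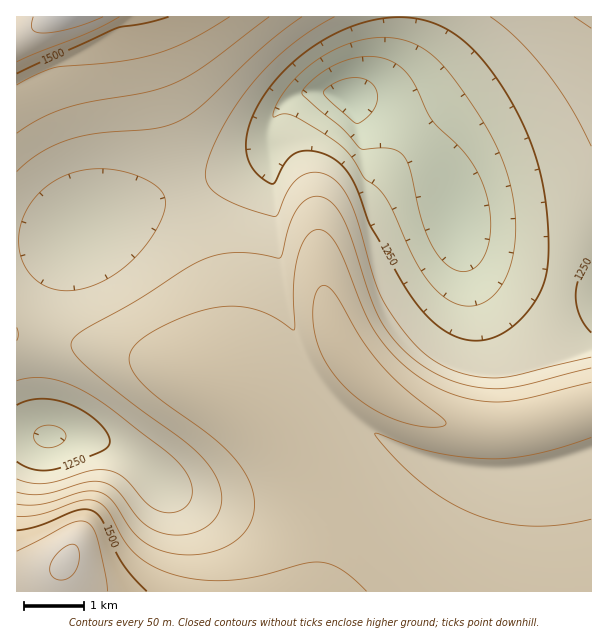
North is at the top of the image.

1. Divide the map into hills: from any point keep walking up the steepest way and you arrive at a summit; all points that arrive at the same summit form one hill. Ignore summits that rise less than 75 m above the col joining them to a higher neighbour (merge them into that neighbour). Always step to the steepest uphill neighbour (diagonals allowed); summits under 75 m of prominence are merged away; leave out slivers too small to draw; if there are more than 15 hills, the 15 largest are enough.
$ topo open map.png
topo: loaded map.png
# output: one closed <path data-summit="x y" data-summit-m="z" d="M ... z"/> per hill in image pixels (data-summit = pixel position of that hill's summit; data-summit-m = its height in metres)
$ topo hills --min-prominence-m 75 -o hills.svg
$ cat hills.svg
<path data-summit="66 561" data-summit-m="1607" d="M320 91l-20 3-13 8-10 9-6 11-3 12 2 18-6 5-21 11-52 20-81 28-39 19-20 5-35 2 1 350 575-1 0-301-70-18-30-10-18-10-10-10-6-12-4-24-9-27-12-23-11-13-15-16-26-18-19-7-15 0-9-6z"/><path data-summit="69 17" data-summit-m="1638" d="M399 16l-382 0-1 224 22 1 33-6 31-17 105-36 57-25 6-5-2-18 3-12 6-11 10-9 13-8 15-3 14 1 18 10 21-12 11-10 9-12 9-23 3-16z"/><path data-summit="591 17" data-summit-m="1357" d="M591 16l-190 0-3 23-10 29-13 16-27 17 14 1 19 7 26 18 15 16 11 13 12 23 9 27 4 24 6 12 10 10 18 10 30 10 68 17 2-1z"/>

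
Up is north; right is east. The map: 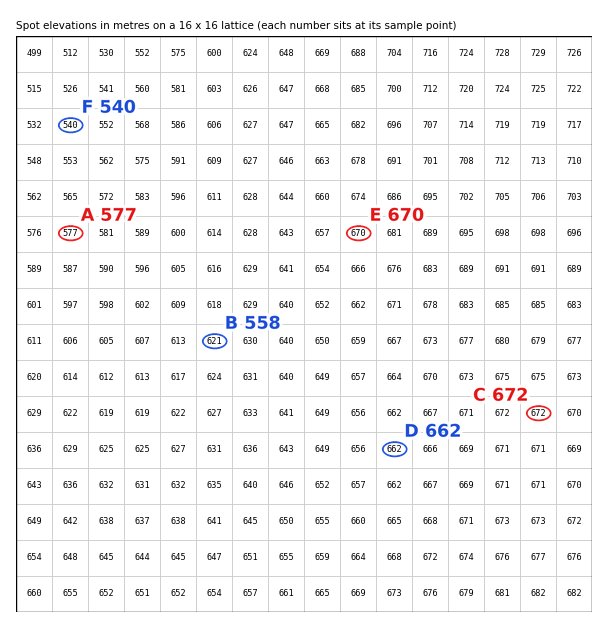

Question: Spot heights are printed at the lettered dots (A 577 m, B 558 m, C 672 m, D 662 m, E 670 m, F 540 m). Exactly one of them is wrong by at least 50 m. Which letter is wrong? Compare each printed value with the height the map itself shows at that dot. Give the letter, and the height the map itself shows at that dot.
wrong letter B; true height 621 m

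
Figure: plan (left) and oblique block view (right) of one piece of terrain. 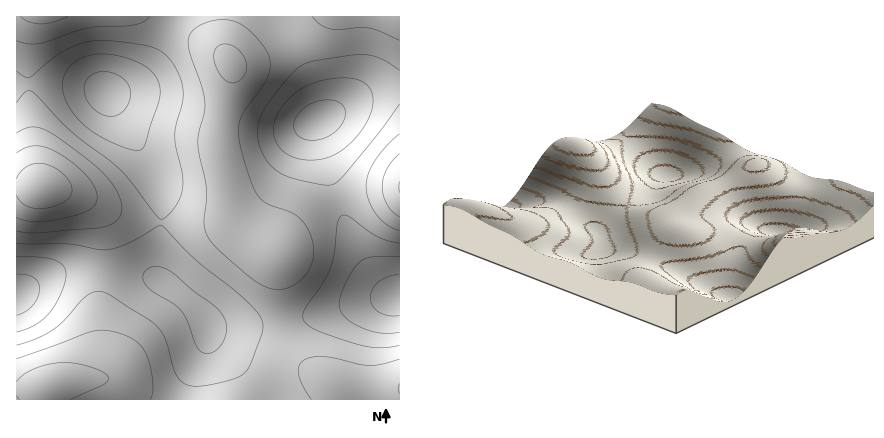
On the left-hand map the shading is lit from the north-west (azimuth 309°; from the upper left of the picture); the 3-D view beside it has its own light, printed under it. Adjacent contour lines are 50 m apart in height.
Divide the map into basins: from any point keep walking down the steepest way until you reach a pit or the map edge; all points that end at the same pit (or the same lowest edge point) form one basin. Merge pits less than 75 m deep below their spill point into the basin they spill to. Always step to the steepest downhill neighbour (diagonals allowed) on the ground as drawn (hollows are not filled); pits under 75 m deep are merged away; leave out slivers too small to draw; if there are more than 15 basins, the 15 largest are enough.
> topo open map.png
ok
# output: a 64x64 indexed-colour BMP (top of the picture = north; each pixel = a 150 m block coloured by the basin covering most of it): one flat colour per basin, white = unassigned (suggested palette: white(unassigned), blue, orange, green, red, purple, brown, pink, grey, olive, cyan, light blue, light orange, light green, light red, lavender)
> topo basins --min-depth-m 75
<image width="64" height="64" href="data:image/bmp;base64,Qk12CAAAAAAAAHYAAAAoAAAAQAAAAEAAAAABAAQAAAAAAAAIAAATCwAAEwsAABAAAAAAAAAA////ALR3HwAOf/8ALKAsACgn1gC9Z5QAS1aMAMJ34wB/f38AIr28AM++FwDox64AeLv/AIrfmACWmP8A1bDFAEREQREREREREREREREREREREREREREREREREURERERERERBERERERERERERERERERERERERERERERERREREREQRERERERERERERERERERERERERERERERERERFERERERBERERERERERERERERERERERERERERERERERREREREREEREREREREREREREREREREREREREREREREUREREREREQREREREREREREREREREREREREREREREREURERERERERBERERERERERERERERERERERERERERERFEREREREREREERERERERERERERERERERERERERERERFEREREREREREQREREREREREREREREREREREREREREREURERERERERERBEREREREREREREREREREREREREREREUREREREREREREERERERERERERERERERERERERERERERREREREREREREQRERERERERERERERERERERERERERERFERERERERERERBEREREREREREREREREREREREREREREUREREREREREREEREREREREREREREREREREREREREREUREREREREREREQRERERERERERERERERERERERERERERRERERERERERERBERERERERERERERERERERERERERERFEREREREREREREEREREREREREREREREREREREREREREUREREREREREREQRERERERERERERERERERERERERERERRERERERERERERBERERERERERERERERERERERERERERFEREREREREREREEREREREREREREREREREREREREREREUREREREREREREQRERERERERERERERERERERERERERERRERERERERERERBERERERERERERERERERERERERERERFEREREREREREREEREREREREREREREREREREREREREREUREREREREREREQRERERERERERERERERERERERERERERRERERERERERERBERERERERERERERERERERERERERERNEREREREREREREERERERERERERERERERERERERERETM0REREREREREREQREREREREREREREREREREREREREzMzNERERERERERERBEREREREREREREREREREREREREzMzM0REREREREREREEREREREREREREREREREREREREzMzMzNEREREREREREQREREREREREREREREREiIhERIzMzMzMzRERERERERERBERERERERERERIiIiIiIiIiIjMzMzMzM0REREREREREEREREREREREiIiIiIiIiIiIiMzMzMzMzNEREREREREQRERERERERIiIiIiIiIiIiIiIzMzMzMzMzNERERERERBERERERESIiIiIiIiIiIiIiIjMzMzMzMzMzNEREREREERERERIiIiIiIiIiIiIiIiIjMzMzMzMzMzMzMzREREQRERIiIiIiIiIiIiIiIiIiIiMzMzMzMzMzMzMzMzMzMyIiIiIiIiIiIiIiIiIiIiIiIzMzMzMzMzMzMzMzMzMzIiIiIiIiIiIiIiIiIiIiIiIjMzMzMzMzMzMzMzMzMzMiIiIiIiIiIiIiIiIiIiIiIiMzMzMzMzMzMzMzMzMzMyIiIiIiIiIiIiIiIiIiIiIiIzMzMzMzMzMzMzMzMzMzIiIiIiIiIiIiIiIiIiIiIiIzMzMzMzMzMzMzMzMzMzMiIiIiIiIiIiIiIiIiIiIiIjMzMzMzMzMzMzMzMzMzMyIiIiIiIiIiIiIiIiIiIiIiMzMzMzMzMzMzMzMzMzMzIiIiIiIiIiIiIiIiIiIiIiIzMzMzMzMzMzMzMzMzMzMiIiIiIiIiIiIiIiIiIiIiIjMzMzMzMzMzMzMzMzMzMyIiIiIiIiIiIiIiIiIiIiIiMzMzMzMzMzMzMzMzMzMzIiIiIiIiIiIiIiIiIiIiIiIzMzMzMzMzMzMzMzMzMzMiIiIiIiIiIiIiIiIiIiIiIiMzMzMzMzMzMzMzMzMzMyIiIiIiIiIiIiIiIiIiIiIiIzMzMzMzMzMzMzMzMzMzIiIiIiIiIiIiIiIiIiIiIiIjMzMzMzMzMzMzMzMzMzMiIiIiIiIiIiIiIiIiIiIiIiMzMzMzMzMzMzMzMzMzMyIiIiIiIiIiIiIiIiIiIiIiIjMzMzMzMzMzMzMzMzMzIiIiIiIiIiIiIiIiIiIiIiIiMzMzMzMzMzMzMzMzMzMiIiIiIiIiIiIiIiIiIiIiIiIzMzMzMzMzMzMzMzMzMyIiIiIiIiIiIiIiIiIiIiIiIjMzMzMzMzMzMzMzMzMzIiIiIiIiIiIiIiIiIiIiIiIiMzMzMzMzMzMzMzMzMzMiIiIiIiIiIiIiIiIiIiIiIiJEQzMzMzMzMzMzMzMzMyIiIiIiIiIiIiIiIiIiIiIiJERERDMzMzMzMzMzMzMzIiIiIiIiIiIiIiIiIiIiIiRERERERDMzMzMzMzMzMzMiIiIiIiIiIiIiIiIiIiIiRERERERERDMzMzMzMzMzMyIiIiIiIiIiIiIiIiIiIkREREREREREQzMzMzMzMzMzIiIiIiIiIiIiIiIiIiJEREREREREREREQzMzMzMzMzMiIiIiIiIiIiIiIiIkREREREREREREREREMzMzMzMzMyIiIiIiIiIiIiIiIkRERERERERERERERERDMzMzMzMz"/>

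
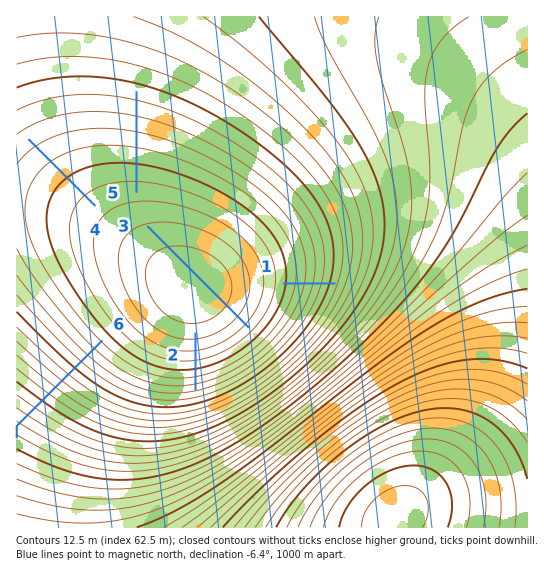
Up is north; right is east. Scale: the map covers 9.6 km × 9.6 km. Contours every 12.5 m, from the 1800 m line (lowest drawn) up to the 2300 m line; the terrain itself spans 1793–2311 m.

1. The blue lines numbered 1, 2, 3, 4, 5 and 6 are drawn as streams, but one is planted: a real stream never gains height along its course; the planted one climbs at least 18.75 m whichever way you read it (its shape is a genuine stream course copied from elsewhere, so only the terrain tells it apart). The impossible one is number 3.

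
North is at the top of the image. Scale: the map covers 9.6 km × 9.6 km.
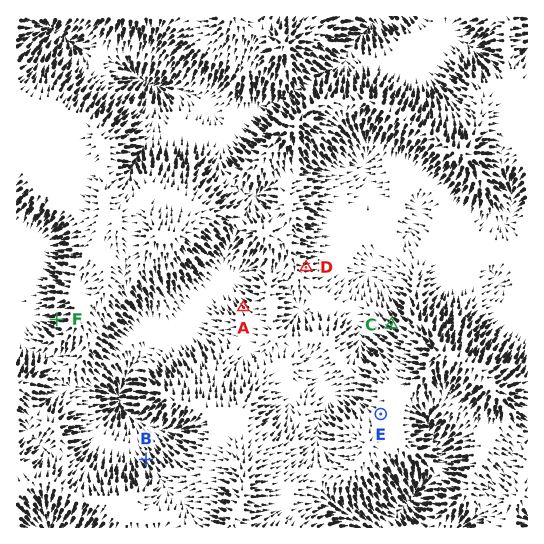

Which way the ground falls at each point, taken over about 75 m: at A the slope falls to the NW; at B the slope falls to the NW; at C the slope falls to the NW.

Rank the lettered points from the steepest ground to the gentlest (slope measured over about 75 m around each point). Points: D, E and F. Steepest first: F D E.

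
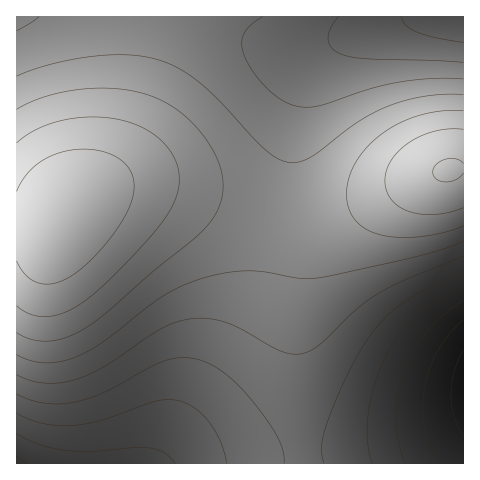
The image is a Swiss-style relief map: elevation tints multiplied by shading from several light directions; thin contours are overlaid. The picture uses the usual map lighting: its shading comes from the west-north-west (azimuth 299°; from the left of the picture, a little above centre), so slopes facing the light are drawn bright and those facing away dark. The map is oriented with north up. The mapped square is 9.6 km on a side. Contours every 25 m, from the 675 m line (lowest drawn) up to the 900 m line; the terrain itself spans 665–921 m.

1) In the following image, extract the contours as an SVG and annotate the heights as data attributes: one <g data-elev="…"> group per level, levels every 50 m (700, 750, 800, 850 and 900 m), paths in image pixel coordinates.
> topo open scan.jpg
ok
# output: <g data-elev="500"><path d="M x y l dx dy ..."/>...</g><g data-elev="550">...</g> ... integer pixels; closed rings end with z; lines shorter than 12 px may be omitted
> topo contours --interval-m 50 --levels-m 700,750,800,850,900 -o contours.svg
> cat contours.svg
<g data-elev="700"><path d="M439 463l-9-17-5-19-2-18 1-20 5-20 8-18 11-16 15-16"/><path d="M17 456l10 7"/></g><g data-elev="750"><path d="M372 463l-5-24 1-26 7-29 11-28 13-21 16-17 19-16 29-18"/><path d="M17 413l12 6 14 5 16 2 15-1 29-5 54-19 11-1 11 1 16 7 14 15 12 19 6 21"/><path d="M463 42l-28-4-18-6-12-7-3-8"/></g><g data-elev="800"><path d="M17 375l14 6 15 2 15 0 16-4 28-13 59-39 15-6 16-3 15 1 14 3 17 7 39 22 12 3 12-1 8-3 8-6 35-33 22-17 27-14 59-24"/><path d="M463 79l-29-1-30 3-33 7-53 18-13 1-12-2-14-7-14-11-13-17-8-16-2-12 2-9 7-8 12-8"/><path d="M39 17l-22 14"/></g><g data-elev="850"><path d="M17 333l17 7 19 1 20-6 21-12 110-94 9-11 6-10 3-11 1-11-1-13-4-13-7-14-9-13-12-12-11-10-13-8-14-7-15-4-17-3-37 0-36 7-16 6-14 7"/><path d="M463 111l-21 0-21 4-19 7-18 10-16 14-12 15-7 17-3 16 3 14 6 12 10 9 14 6 19 2 22 0 22-4 21-7"/></g><g data-elev="900"><path d="M17 261l9 15 7 5 7 2 15 0 18-8 22-19 23-29 13-24 3-10 0-10-4-14-12-11-19-7-21-2-21 4-17 9-14 13-9 16"/><path d="M463 164l-7-5-10 0-9 5-4 8 3 7 9 3 10-2 8-7"/></g>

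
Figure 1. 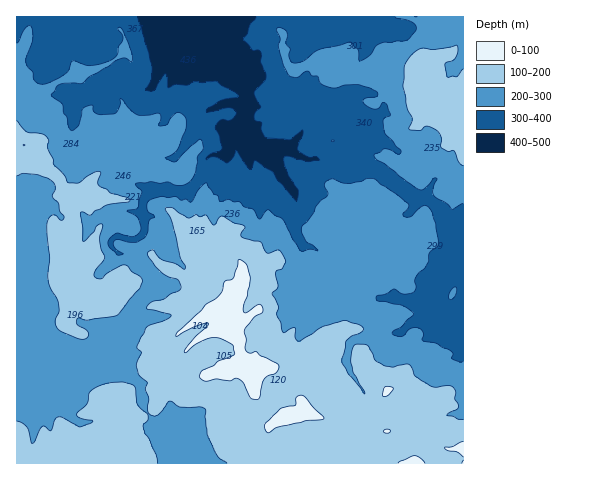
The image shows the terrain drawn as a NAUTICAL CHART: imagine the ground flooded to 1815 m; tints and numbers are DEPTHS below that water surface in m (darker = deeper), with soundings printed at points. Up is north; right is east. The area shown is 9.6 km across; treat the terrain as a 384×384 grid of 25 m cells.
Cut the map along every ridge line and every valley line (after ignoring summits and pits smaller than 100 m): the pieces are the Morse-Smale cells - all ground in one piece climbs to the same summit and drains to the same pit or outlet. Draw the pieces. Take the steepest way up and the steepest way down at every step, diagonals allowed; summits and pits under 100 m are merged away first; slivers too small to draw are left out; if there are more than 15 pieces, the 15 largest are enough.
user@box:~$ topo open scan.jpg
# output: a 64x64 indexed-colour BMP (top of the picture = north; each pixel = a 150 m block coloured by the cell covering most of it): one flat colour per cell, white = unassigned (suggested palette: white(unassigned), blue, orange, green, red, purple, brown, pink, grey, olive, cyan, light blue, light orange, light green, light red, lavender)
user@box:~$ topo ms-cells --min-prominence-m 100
<image width="64" height="64" href="data:image/bmp;base64,Qk12CAAAAAAAAHYAAAAoAAAAQAAAAEAAAAABAAQAAAAAAAAIAAATCwAAEwsAABAAAAAAAAAA////ALR3HwAOf/8ALKAsACgn1gC9Z5QAS1aMAMJ34wB/f38AIr28AM++FwDox64AeLv/AIrfmACWmP8A1bDFABERERERERERERERERERERERERERERERERERERERERERERERERERERERERERERERERERERERERERERERERERERERERERERERERERERERERERERERERERERERERERERERERERERERERERERERERERERERERERERERERERERERERERERERERERERERERERERERERERERERERERERERERERERERERERERERERERERERERERERERERERERERERERERERERERERERERERERERERERERERERERERERERERERERERERERERERERERERERERERERERERERERERERERERERERERERERERERERERERERERERERERERERERERERERERERERERERERERERERERERERERERERERERERERERERERERERERERERERERERERERERERERERERERERERERERERERERERERERERERERERERERERERERERERERERERERERERERERETMzMzERERERERERERERERERERERERERERERERERERERMzMzMzMREREREREREREREREREREREREREREREREREREzMzMzMzMRERERERERERERERERERERERERERERERERETMzMzMzMzERERERERERERERERERERERERERERERERERMzMzMzMzMREREREREREREREREREREREREREREREREREzMzMzMzMxERERERERERERERERERERERERERERERERETMzMzMzMzMRERERERERERERERERERERERERERERERERMzMzMzMzMzEREREREREREREREREREREREREREREREREzMzMzMzMzMxERERERERERERERERERERERERERERERETMzMzMzMzMzERERERERERERERERERERERERERERERERMzMzMzMzMzMxEREREREREREREREREREREREREREREREzMzMzMzMzMzMRERERERERERERERERERERERERERERETMzMzMzMzMzMzMRERERERERERERERERERERERERERERMzMzMzMzMzMzMzEREREREREREREREREREREREREREREzMzMzMzMzMzMzERERERERERERERERERERERERERERETMzMzMzMzMzMzERERERERERERERERERERERERERERERMzMzMzMzMzMzEREREREREREREREREREREREREREREREzMzMzMzMzMzERERERERERERERERERERERERERERERETMzMzMzMzMRERERERERERERERERERERERERERERERERMzMzMzMzMxEREREREREREREREREREREREREREREREREzMzMzMzMzMzMRERERERERERERERERERERERERERERETMzMzMzMzMzMxERERERERERERERERERERERERERERERMzMzMzMzMzMzEREREREREREREREREREREREREREREiIzMzMzMzMzMzMRERERERERERERERERERERERERERESIjMzMzMzMzMzMxERERERERERERERERERERERERERESIiMzMzMzMzMzMzERERERERERERERERERERERERERESIiIzMzMzMzMzMzMxEREREREREREREREREREREREREiIiIjMzMzMzMzMzMzMzERERERERERERERERERERERIiIiIiMzMzMzMzMzMzMzMRERERERERERERERERERERIiIiIiIzMzMzMzMzMzMzMxERERERERERERERERERESIiIiIiIjMzMzMzMzMzMzMzEREREREREREREREREREiIiIiIiIiMzMzMzMTMzMzMzMREREREREREREREiEREiIiIiIiIiIzMzMzMRERERERERERERERERERESIiIiIiIiIiIiIiIjMzMzMREREREREREREREREREiIiIiIiIiIiIiIiIiIiMzMzMxEREREREREREREREREiIiIiIiIiIiIiIiIiIiIzMzMzEREREREREREREREREiIiIiIiIiIiIiIiIiIiIjMzMzMRERERERERERERERESIiIiIiIiIiIiIiIiIiIiMzMRMxERERERERERERERERIiIiIiIiIiIiIiIiIiIiIzMxEREREREREREREREREREiIiIiIiIiIiIiIiIiIiIjMzERERERERERERERERERESIiIiIiIiIiIiIiIiIiIiMzMxERERERERERERERERERIiIiIiIiIiIiIiIiIiIiIzMzMxEREREREREREREREREiIiIiIiIiIiIiIiIiIiIjMzMxEREREREREREREREREiIiIiIiIiIiIiIiIiIiIiMzMxERERERERERERERERESIiIiIiIiIiIiIiIiIiIiIzMzERERERERERERERERERIiIiIiIiIiIiIiIiIiIiIkMzMRERERERERERERERERIiIiIiIiIiIiIiIiIiIiIiREMzEREREREREREREREREiIiIiIiIiIiIiIiIiIiIiJEQzMREREREREREREREREiIiIiIiIiIiIiIiIiIiIiIkREMzEREREREREREREREiIiIiIiIiIiIiIiIiIiIiIiREQzMxERERERERERERERIiIiIiIiIiIiIiIiIiIiIiJERDMzERERERERERERERESIiIiIiIiIiIiIiIiIiIiIkREQzMRERERERERERERERIiIiIiIiIiIiIiIiIiIiIi"/>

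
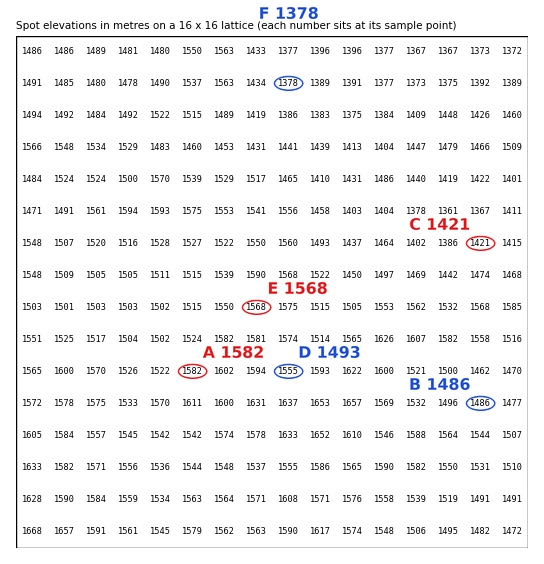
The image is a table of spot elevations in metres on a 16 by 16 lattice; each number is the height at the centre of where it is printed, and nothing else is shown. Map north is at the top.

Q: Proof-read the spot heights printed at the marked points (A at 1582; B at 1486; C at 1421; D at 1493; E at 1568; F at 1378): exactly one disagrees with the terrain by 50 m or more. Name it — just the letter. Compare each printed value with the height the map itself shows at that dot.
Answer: D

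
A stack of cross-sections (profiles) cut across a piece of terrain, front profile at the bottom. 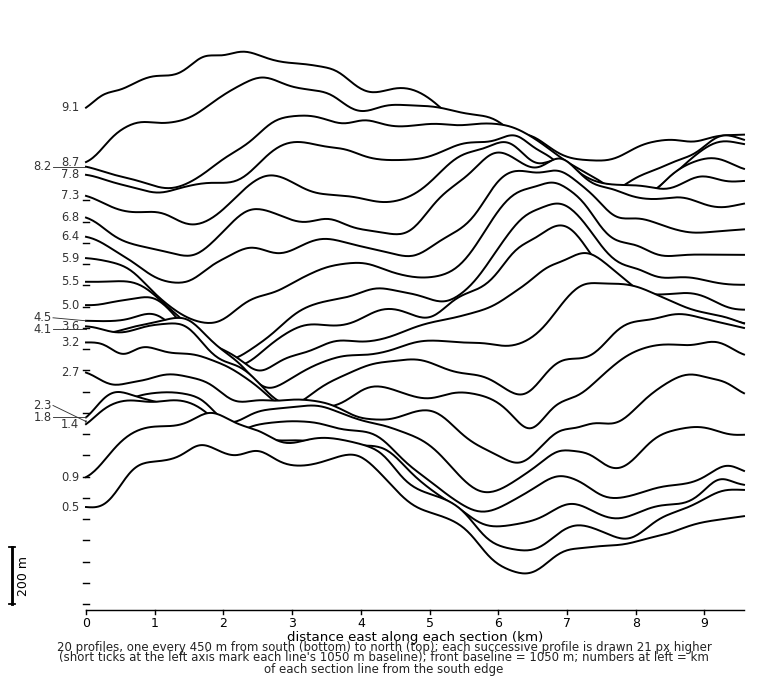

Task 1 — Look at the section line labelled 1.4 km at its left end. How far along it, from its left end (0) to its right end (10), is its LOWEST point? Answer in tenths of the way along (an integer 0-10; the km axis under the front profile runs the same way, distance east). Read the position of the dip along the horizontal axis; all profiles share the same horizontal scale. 6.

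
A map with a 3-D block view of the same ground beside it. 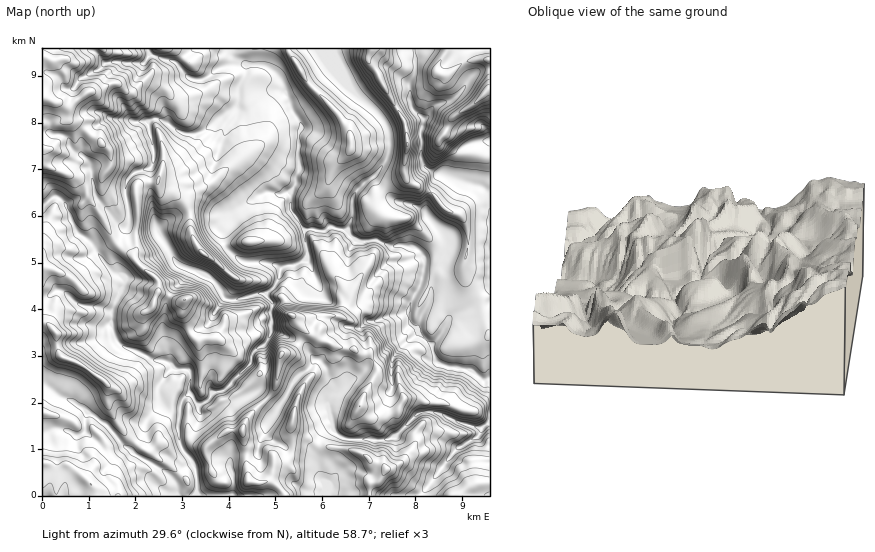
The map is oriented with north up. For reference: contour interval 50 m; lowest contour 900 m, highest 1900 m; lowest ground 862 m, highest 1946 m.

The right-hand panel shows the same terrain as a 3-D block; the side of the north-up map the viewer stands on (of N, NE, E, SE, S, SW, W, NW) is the N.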